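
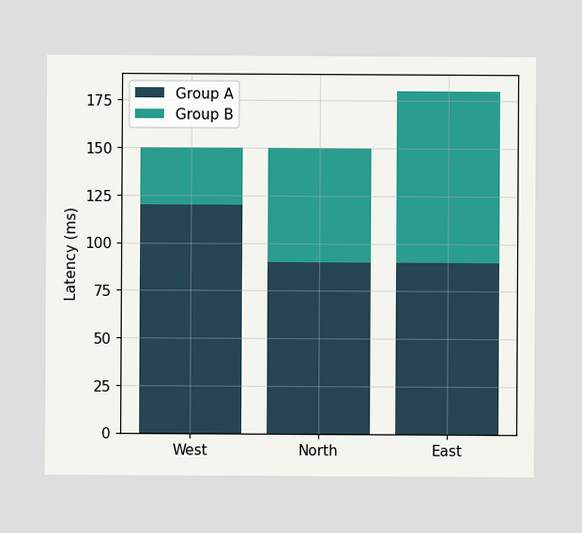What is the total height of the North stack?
150ms

The North stack's top reaches 150ms on the y-axis.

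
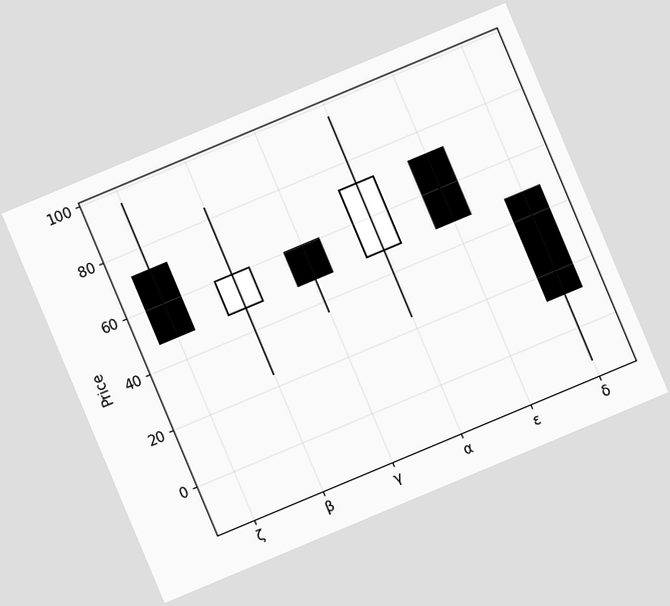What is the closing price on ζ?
48

The chart is tilted about 23° counter-clockwise. The ζ candle closes at 48.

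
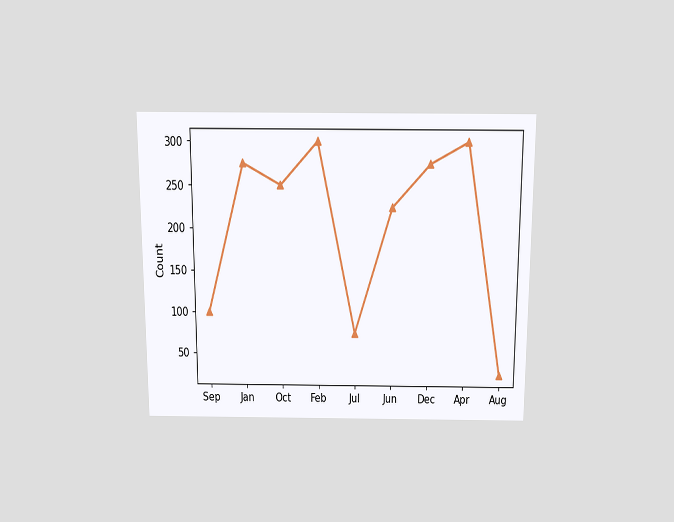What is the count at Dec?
The chart is viewed slightly from above. At Dec, the line is at 275.

275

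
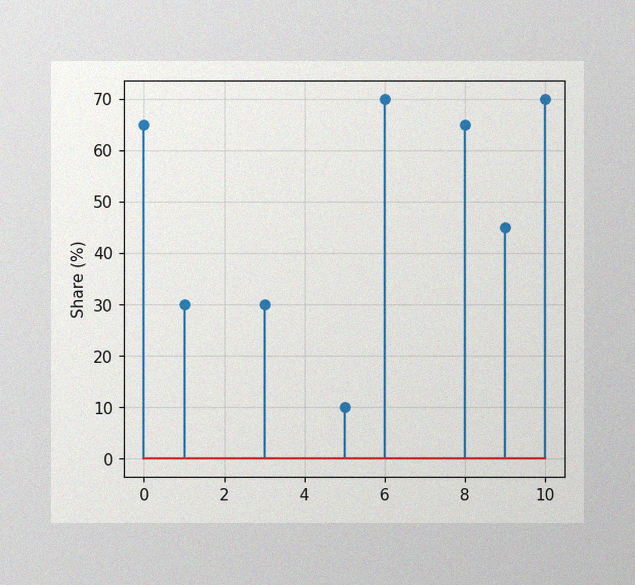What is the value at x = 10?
70%

The image has some photo noise and uneven lighting. The stem at x=10 reaches 70%.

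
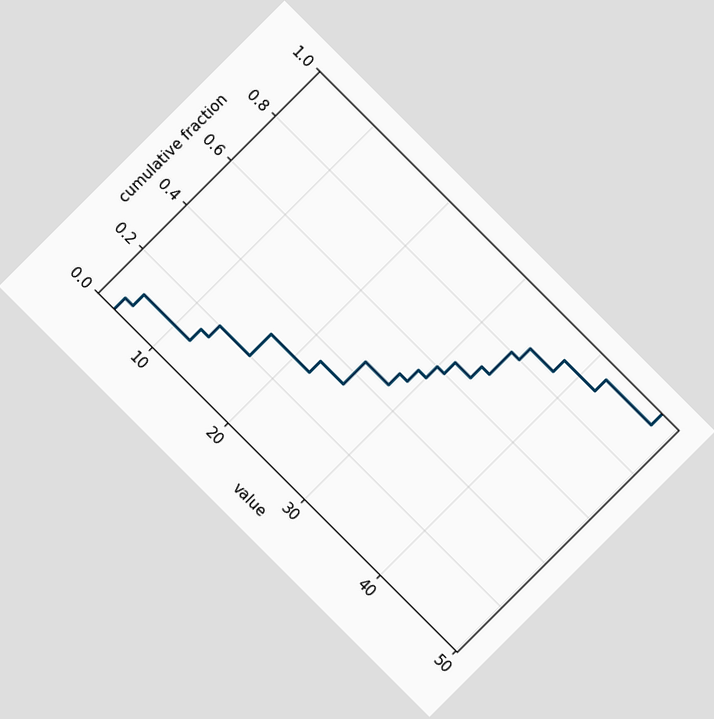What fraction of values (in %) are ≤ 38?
The chart is tilted about 45° clockwise. At x=38 the ECDF step is at 90%.

90%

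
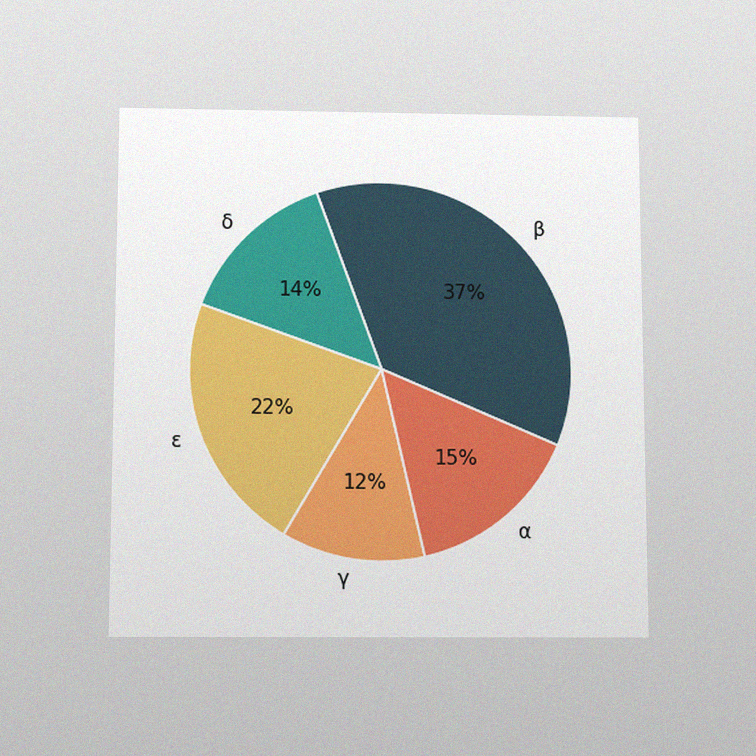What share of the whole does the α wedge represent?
15%

The chart is viewed slightly from below, with some photo noise. The α slice takes up 15% of the pie.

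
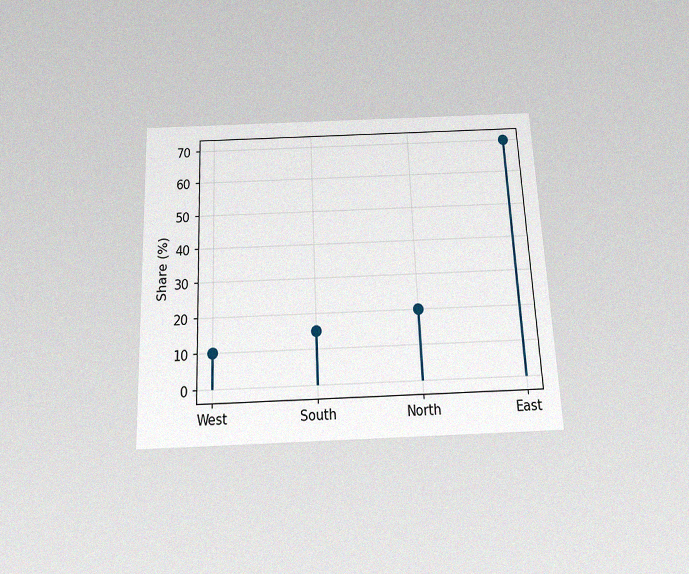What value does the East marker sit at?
The chart is tilted about 2° counter-clockwise and viewed slightly from below, with some photo noise. The East marker sits at 70%.

70%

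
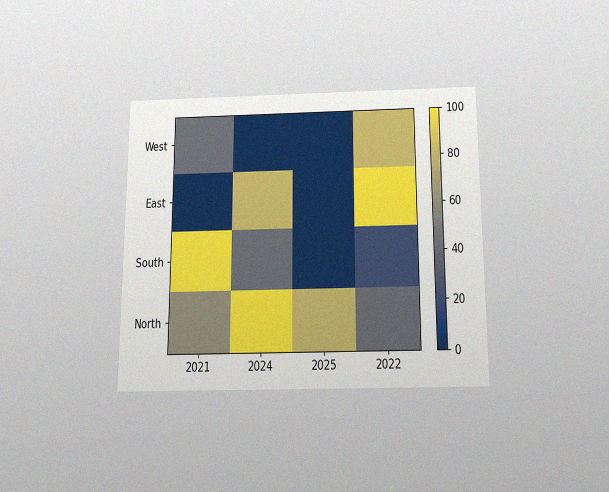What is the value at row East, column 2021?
The chart is viewed slightly from below, with some photo noise. Matching cell (East, 2021) against the colorbar gives 0.

0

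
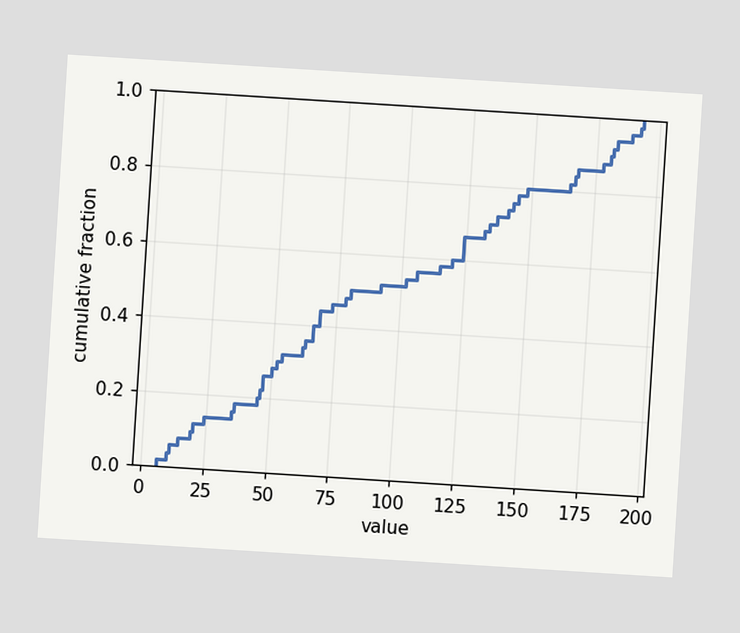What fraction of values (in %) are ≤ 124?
The chart is tilted about 4° clockwise. At x=124 the ECDF step is at 66%.

66%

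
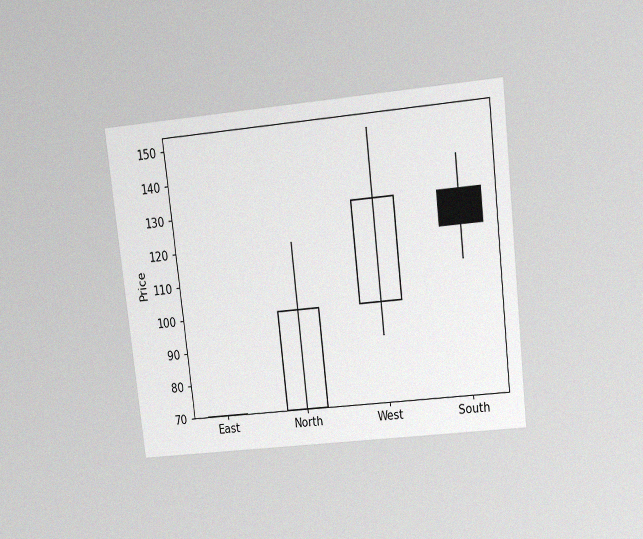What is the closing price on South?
The chart is tilted about 7° counter-clockwise and viewed slightly from above, with some photo noise. The South candle closes at 120.

120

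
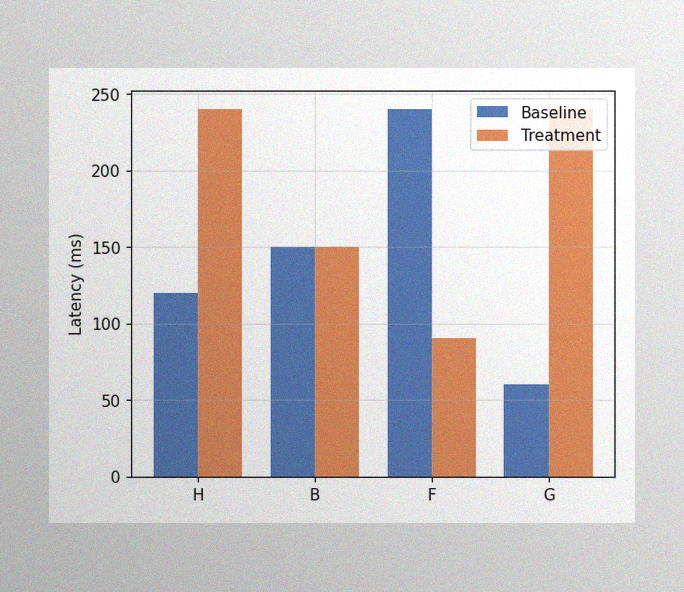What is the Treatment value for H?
240ms

The image has some photo noise and uneven lighting. The Treatment bar at H reaches 240ms on the y-axis.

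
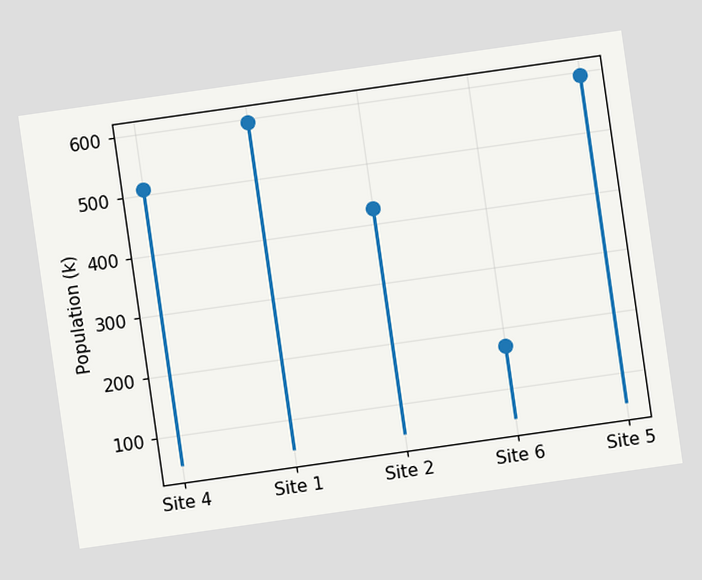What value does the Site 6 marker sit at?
The chart is tilted about 8° counter-clockwise. The Site 6 marker sits at 170k.

170k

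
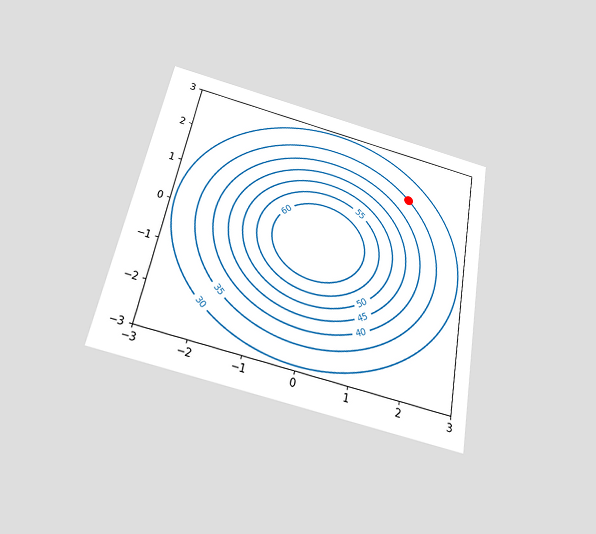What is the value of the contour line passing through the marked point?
The chart is tilted about 11° clockwise and viewed slightly from below. The marked point sits on the contour labelled 35.

35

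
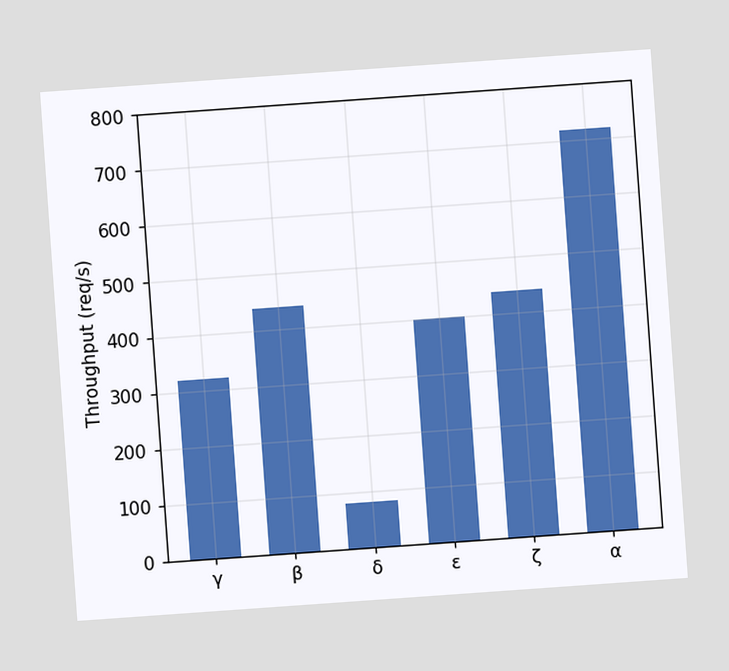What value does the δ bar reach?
The chart is tilted about 4° counter-clockwise. Reading along the chart's y-axis, the δ bar reaches 80req/s.

80req/s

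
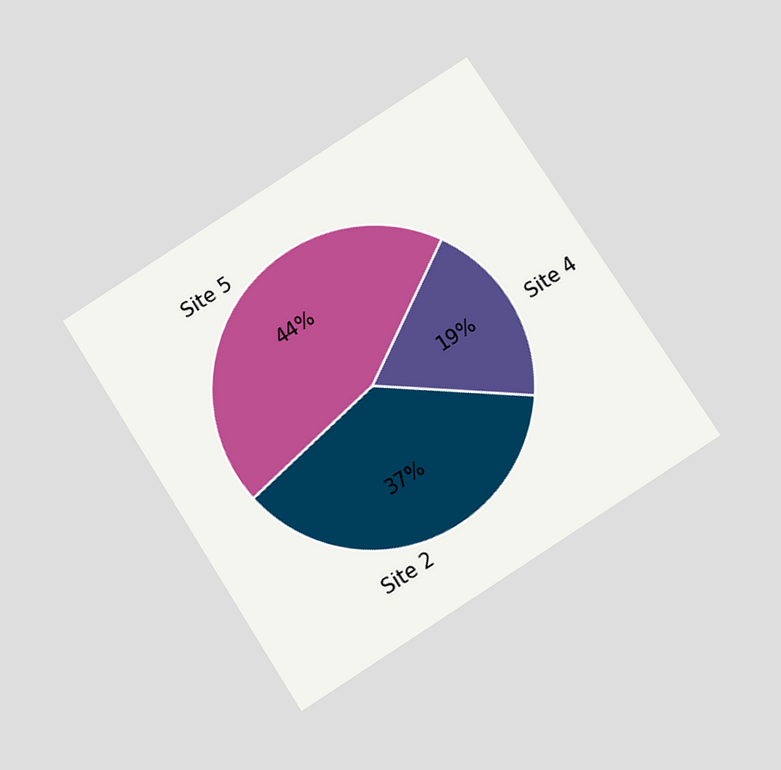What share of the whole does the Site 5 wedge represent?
44%

The chart is tilted about 33° counter-clockwise and viewed slightly from below. The Site 5 slice takes up 44% of the pie.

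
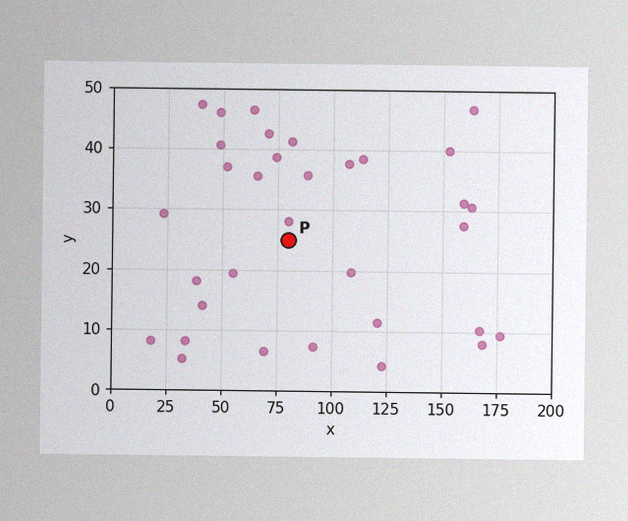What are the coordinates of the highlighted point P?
The image has some photo noise and uneven lighting. Following the gridlines from P to each axis, P sits at (80, 25).

(80, 25)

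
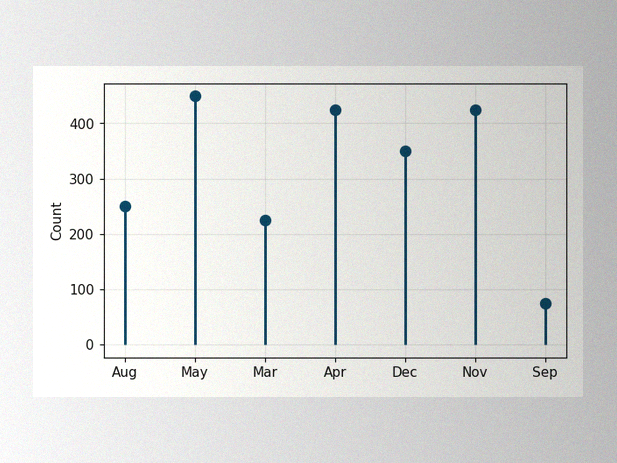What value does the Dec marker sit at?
350

The image has some photo noise and uneven lighting. The Dec marker sits at 350.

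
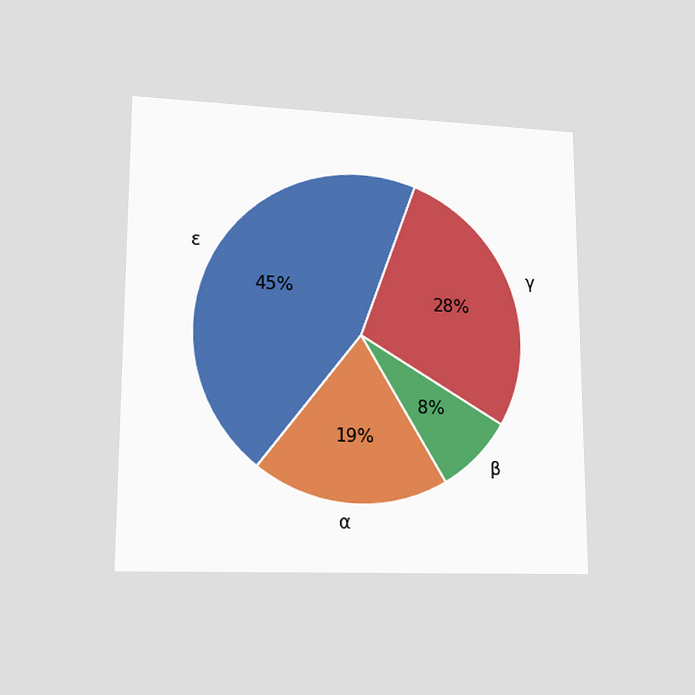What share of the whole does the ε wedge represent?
45%

The chart is viewed at a slight angle. The ε slice takes up 45% of the pie.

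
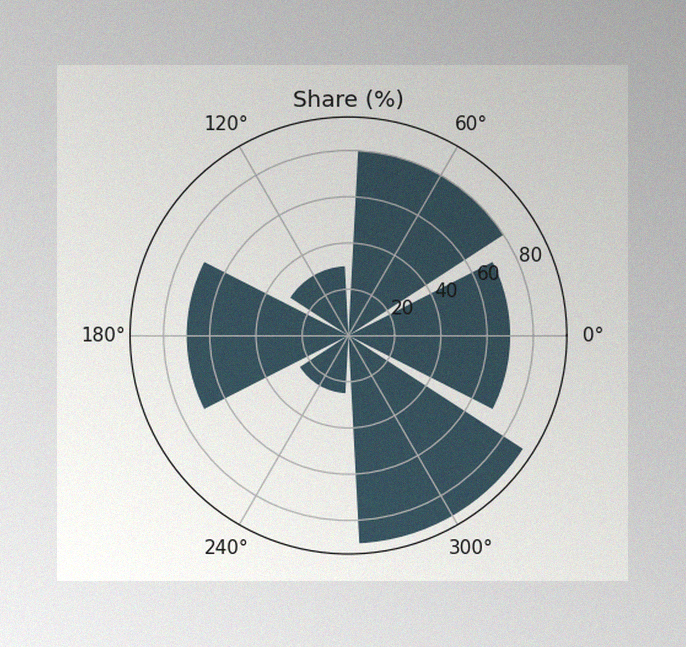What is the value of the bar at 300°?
The image has some photo noise and uneven lighting. The bar at 300° reaches 90% on the radial axis.

90%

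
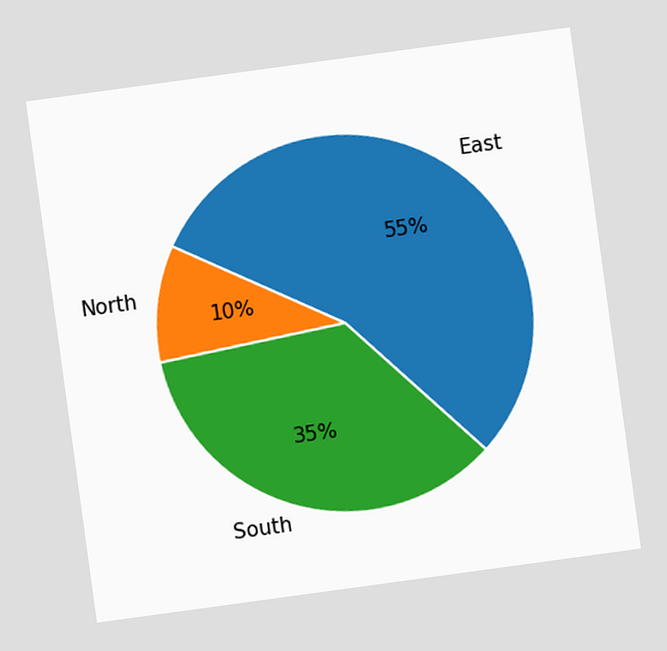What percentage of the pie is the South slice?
35%

The chart is tilted about 8° counter-clockwise. The South slice takes up 35% of the pie.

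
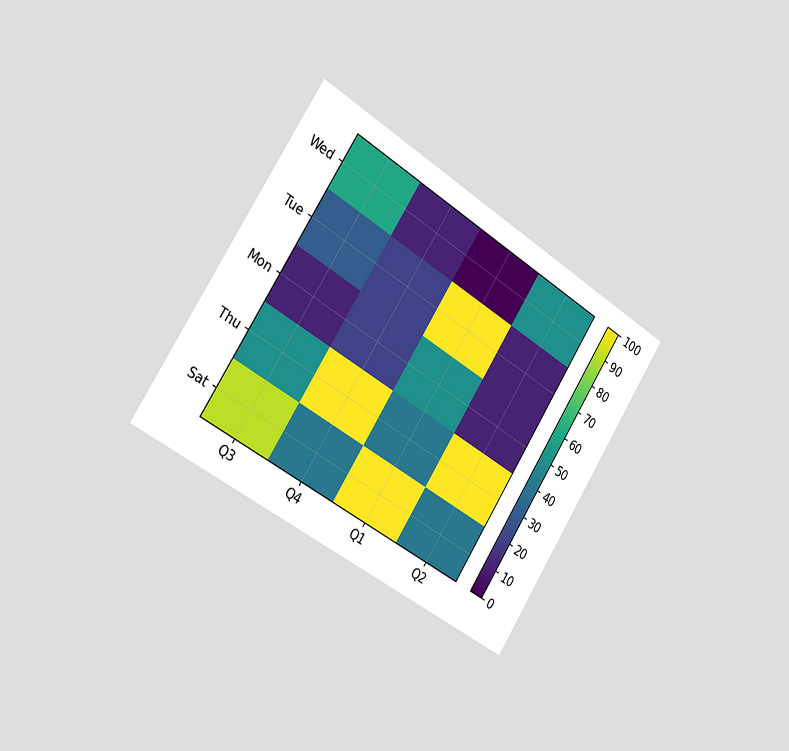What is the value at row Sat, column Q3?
90

The chart is tilted about 33° clockwise and viewed slightly from the left. Matching cell (Sat, Q3) against the colorbar gives 90.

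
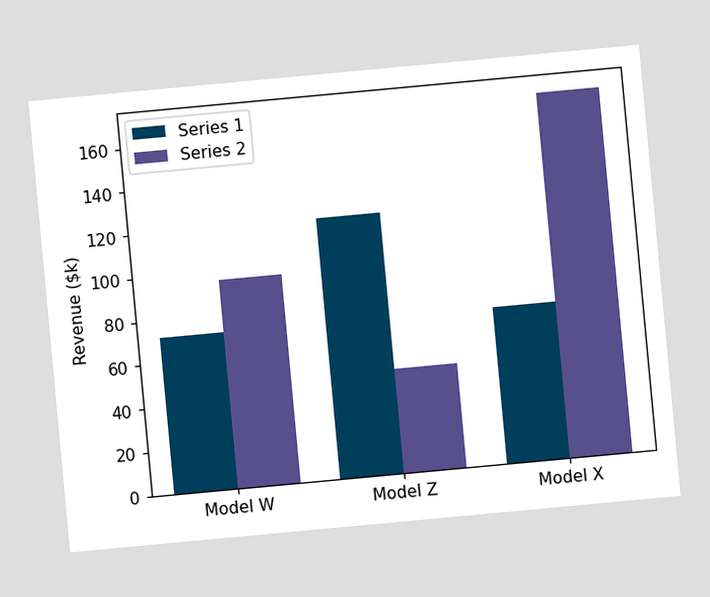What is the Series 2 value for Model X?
The chart is tilted about 5° counter-clockwise. The Series 2 bar at Model X reaches $168k on the y-axis.

$168k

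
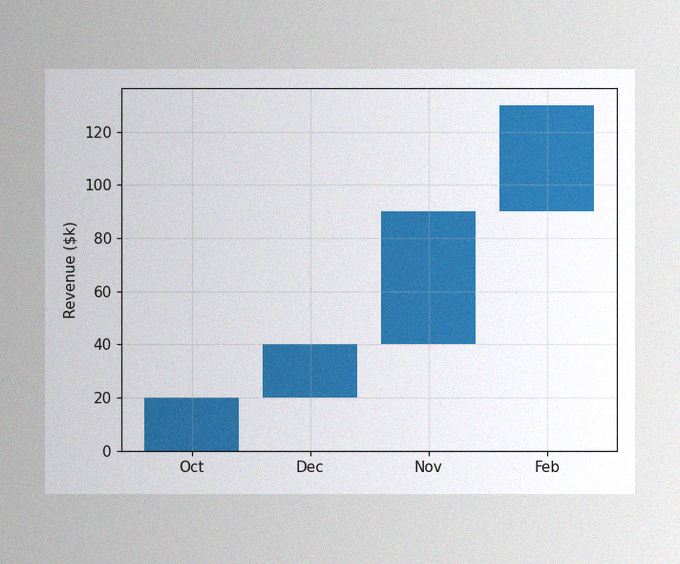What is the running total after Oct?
The image has some photo noise and uneven lighting. After Oct the running total reaches $20k.

$20k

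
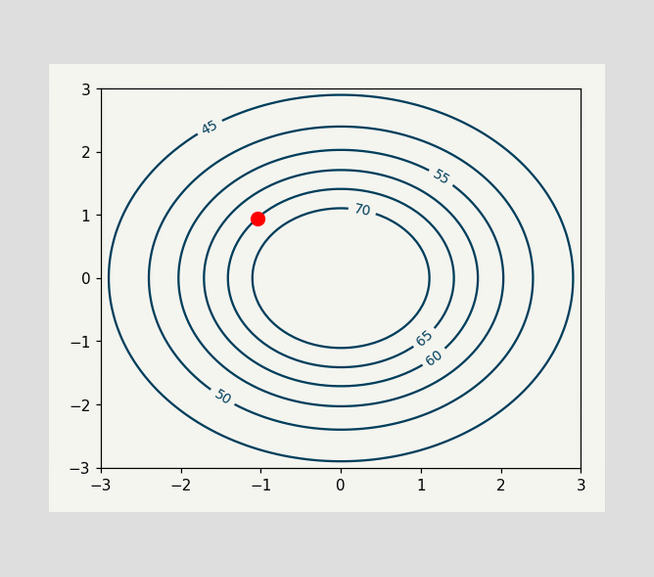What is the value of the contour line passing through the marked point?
65

The marked point sits on the contour labelled 65.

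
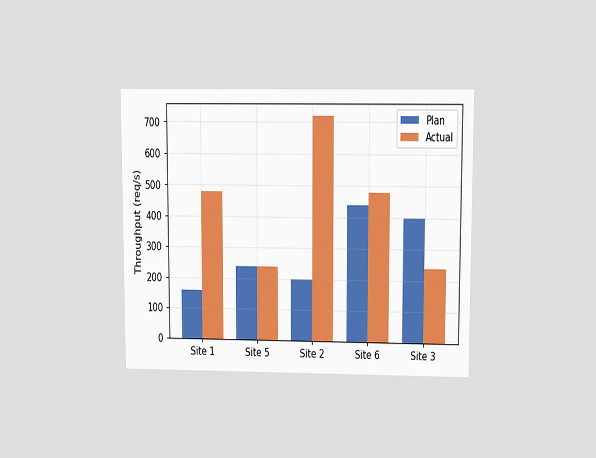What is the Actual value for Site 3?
240req/s

The chart is viewed at a slight angle. The Actual bar at Site 3 reaches 240req/s on the y-axis.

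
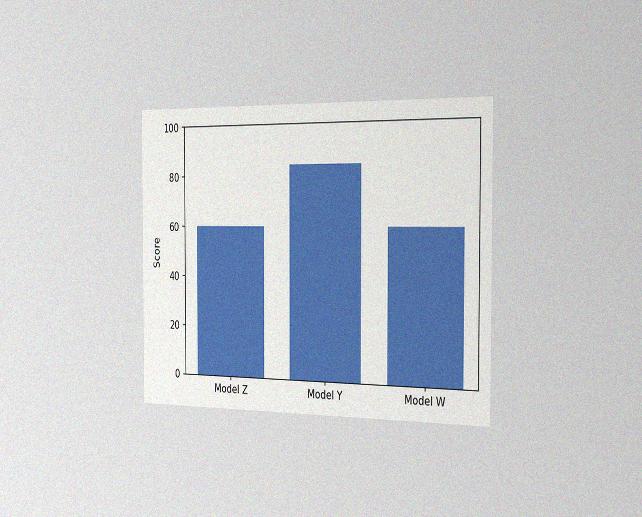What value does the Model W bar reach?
The chart is viewed slightly from the right, with some photo noise. Reading along the chart's y-axis, the Model W bar reaches 60.

60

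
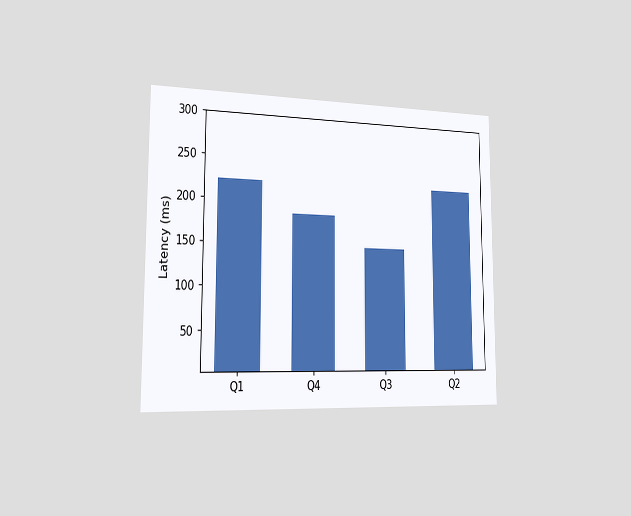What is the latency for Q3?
148ms

The chart is viewed slightly from the left. Reading along the chart's y-axis, the Q3 bar reaches 148ms.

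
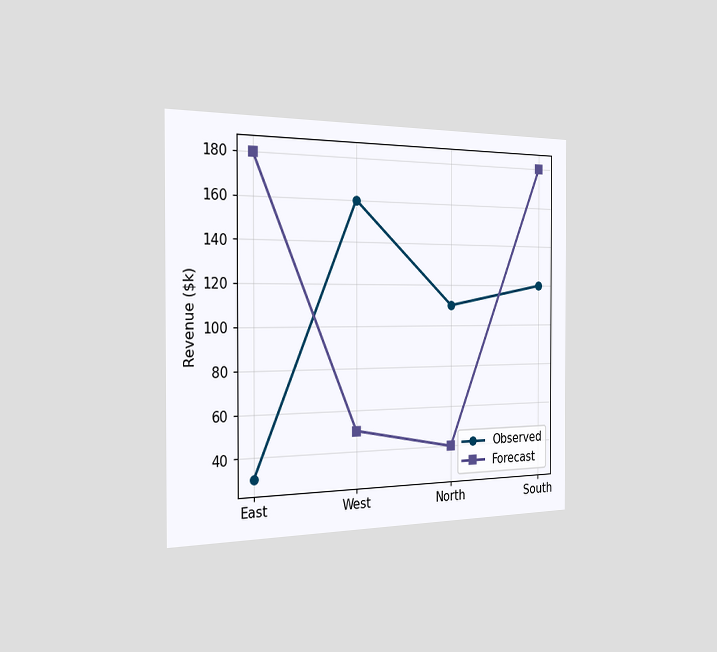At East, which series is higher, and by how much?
Forecast, by $150k

The chart is viewed slightly from the left. At East, Forecast sits above the other line by $150k.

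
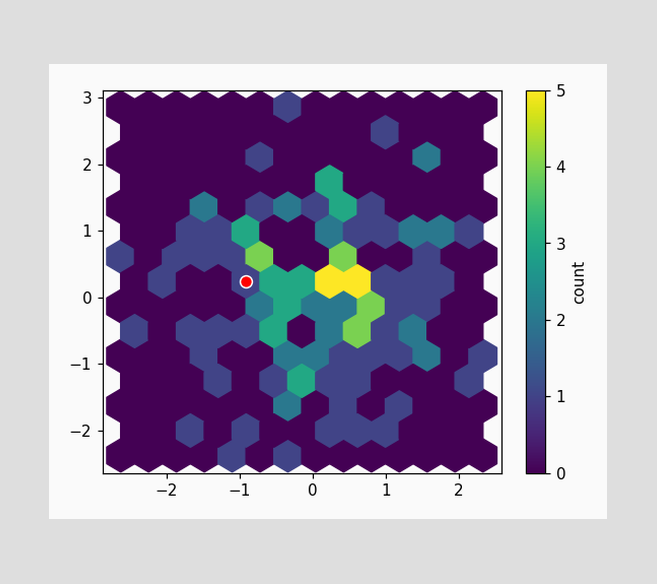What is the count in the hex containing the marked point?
1

The marked hex reads 1 on the colorbar.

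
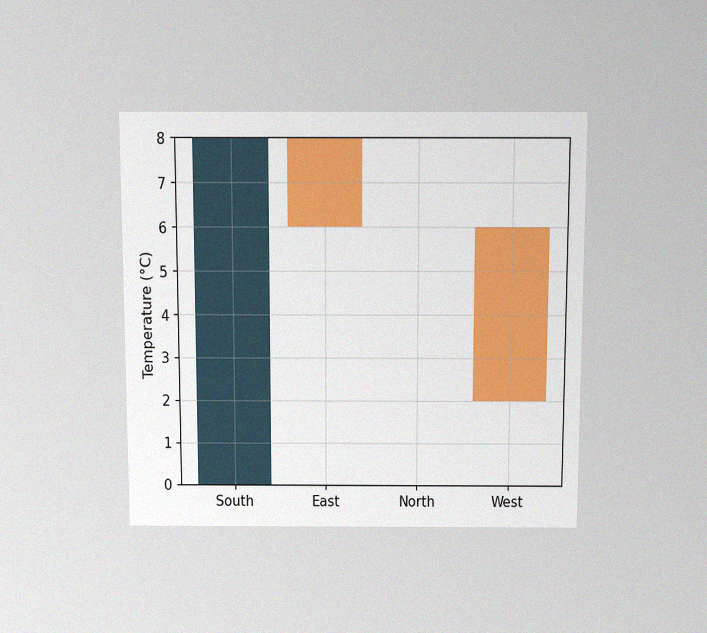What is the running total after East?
The chart is viewed slightly from above, with some photo noise. After East the running total reaches 6°C.

6°C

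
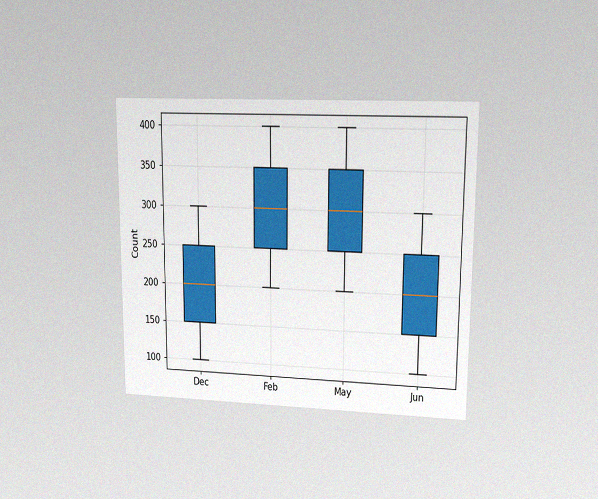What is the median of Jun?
200

The chart is viewed at a slight angle, with some photo noise. The median line in the Jun box sits at 200.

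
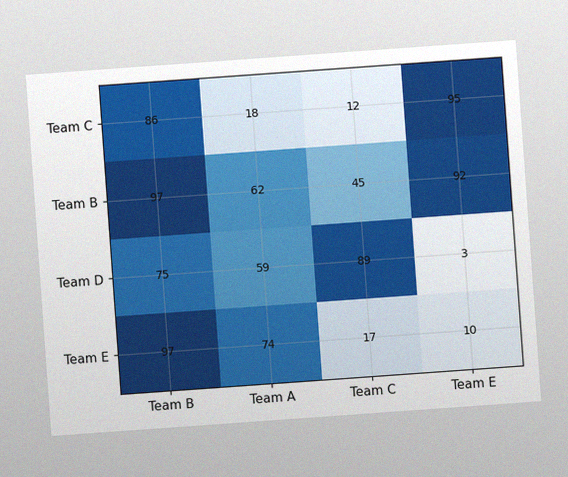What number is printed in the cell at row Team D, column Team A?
59

The chart is tilted about 4° counter-clockwise, with some photo noise. The (Team D, Team A) cell reads 59.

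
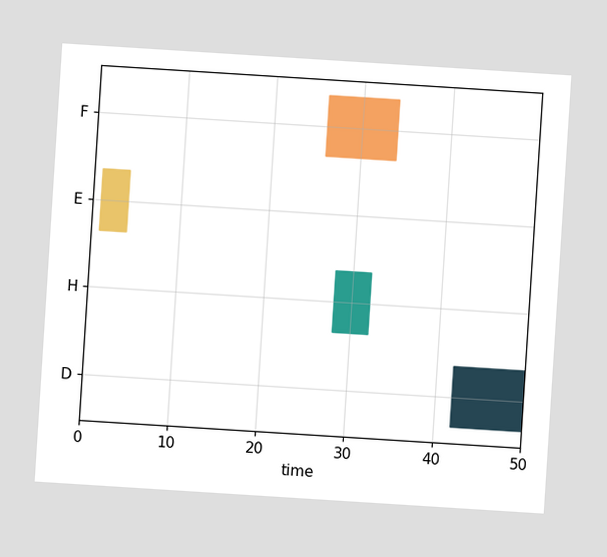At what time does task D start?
The chart is tilted about 4° clockwise. The D bar begins at t=42.

42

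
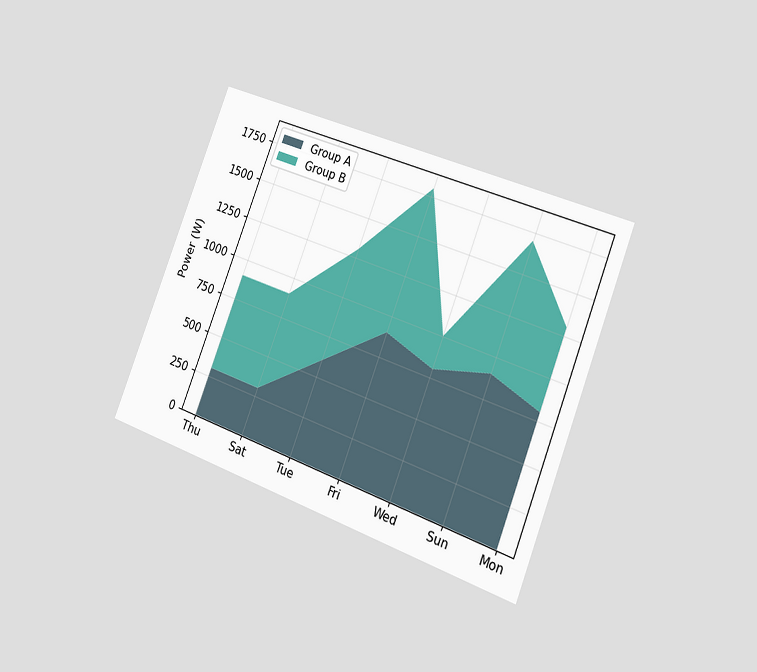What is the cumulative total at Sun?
1700W

The chart is tilted about 21° clockwise and viewed slightly from the right. The stacked total at Sun reaches 1700W.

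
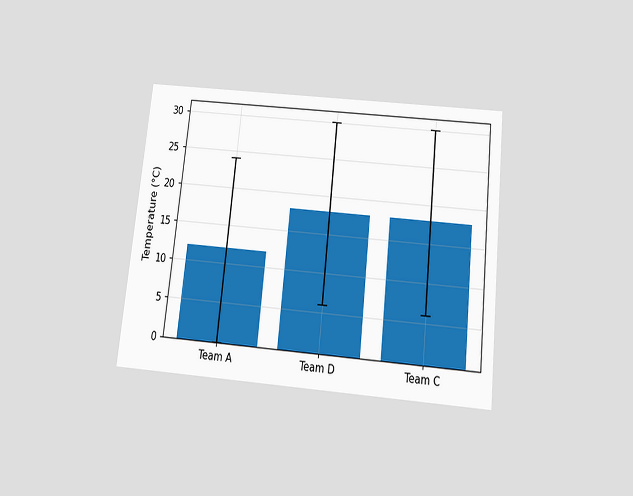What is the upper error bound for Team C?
30°C

The chart is tilted about 6° clockwise and viewed slightly from below. The Team C bar's upper whisker reaches 30°C.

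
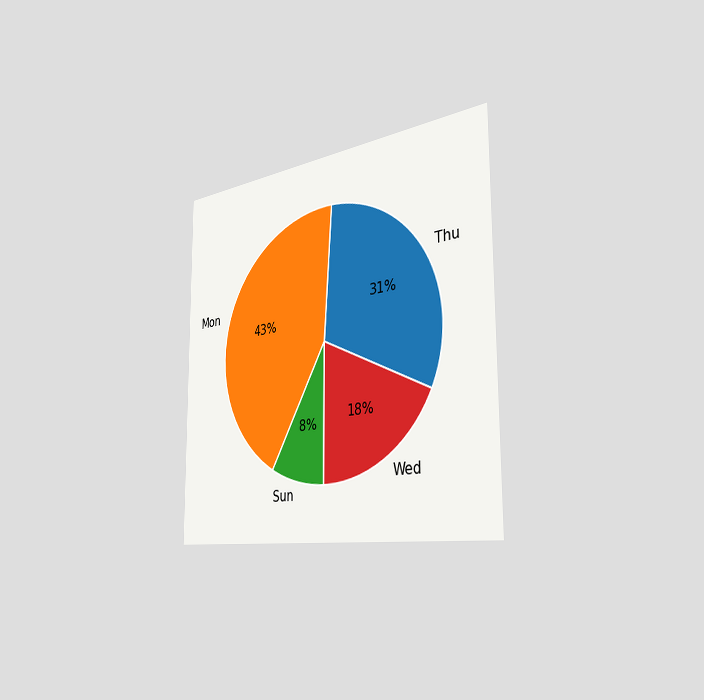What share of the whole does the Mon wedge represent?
The chart is viewed slightly from the right. The Mon slice takes up 43% of the pie.

43%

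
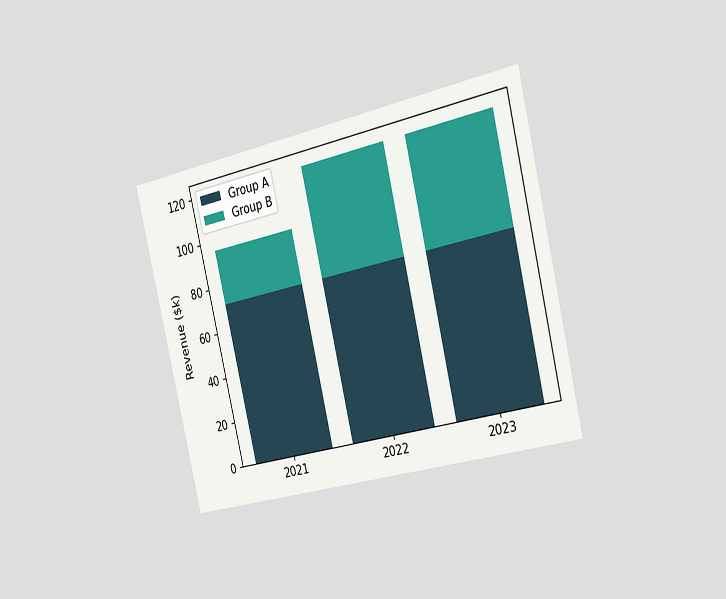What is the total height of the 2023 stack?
The chart is tilted about 13° counter-clockwise and viewed slightly from the right. The 2023 stack's top reaches $120k on the y-axis.

$120k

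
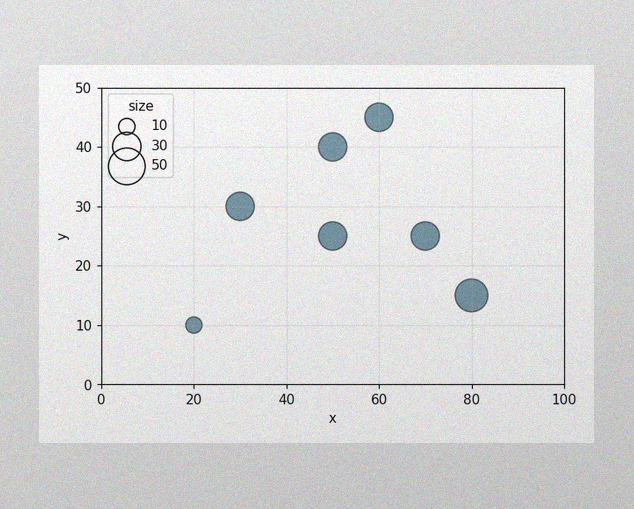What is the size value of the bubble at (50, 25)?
The image has some photo noise and uneven lighting. Matching the bubble at (50, 25) against the size legend gives 30.

30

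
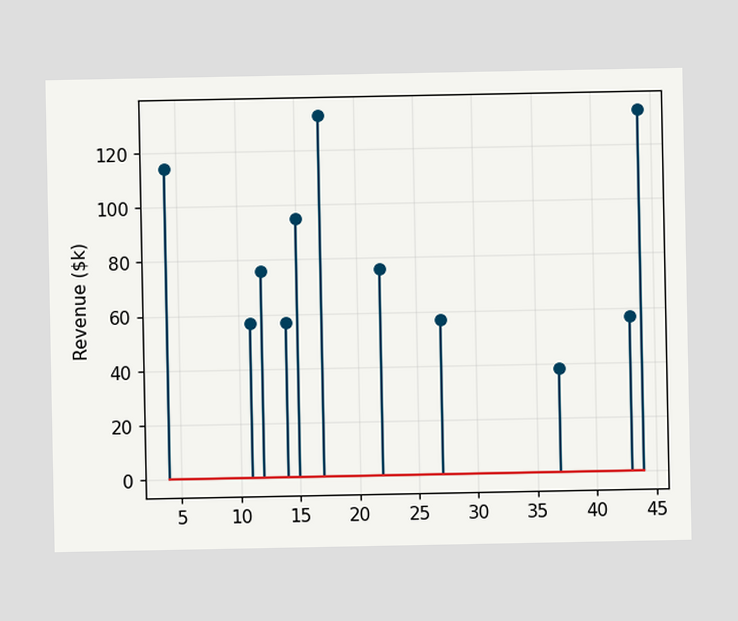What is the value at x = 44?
$133k

The stem at x=44 reaches $133k.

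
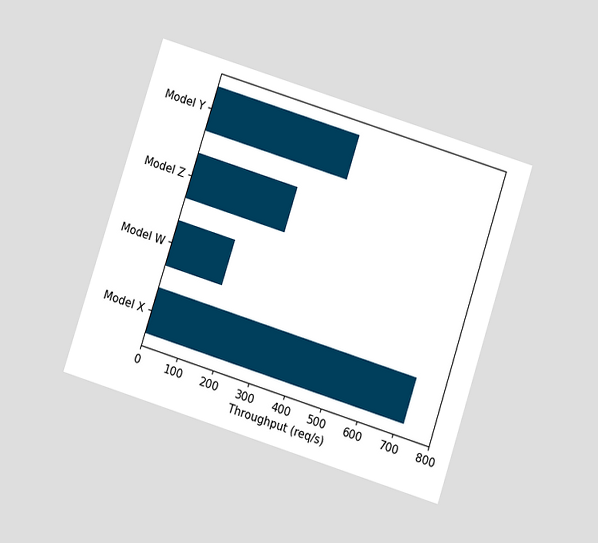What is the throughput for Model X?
The chart is tilted about 18° clockwise and viewed slightly from below. Reading along the chart's x-axis, the Model X bar reaches 720req/s.

720req/s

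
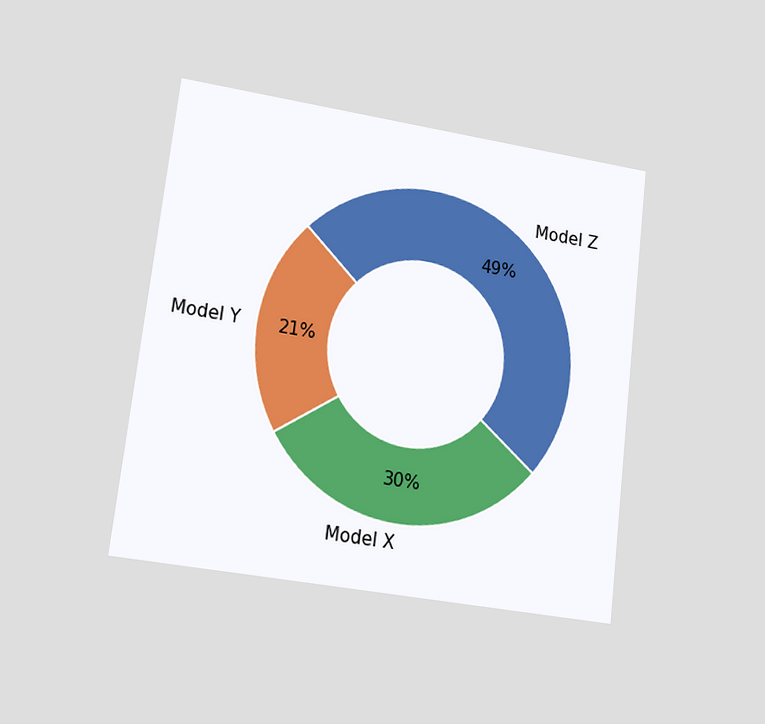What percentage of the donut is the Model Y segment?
The chart is tilted about 7° clockwise and viewed at a slight angle. The Model Y segment takes up 21% of the ring.

21%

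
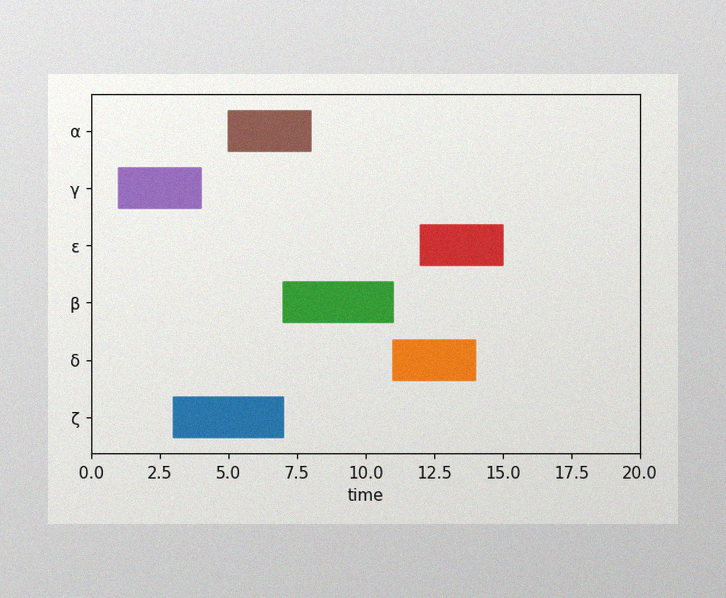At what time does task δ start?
11

The image has some photo noise and uneven lighting. The δ bar begins at t=11.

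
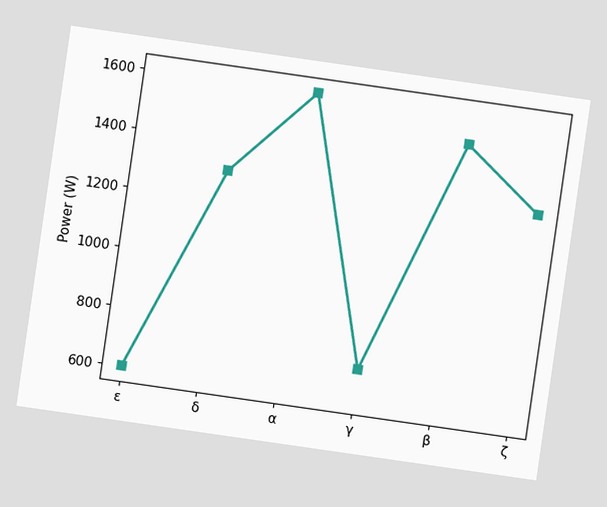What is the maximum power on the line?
1600W

The chart is tilted about 8° clockwise. The highest point is at α, and reading across to the y-axis gives 1600W.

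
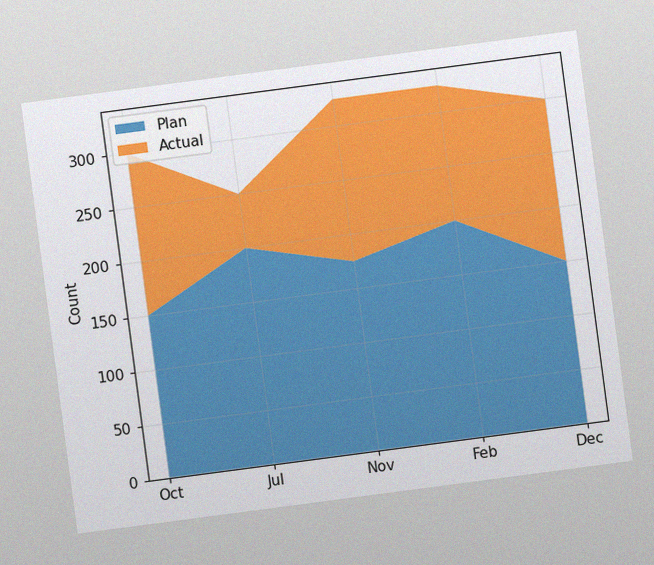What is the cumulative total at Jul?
The chart is tilted about 7° counter-clockwise, with some photo noise. The stacked total at Jul reaches 250.

250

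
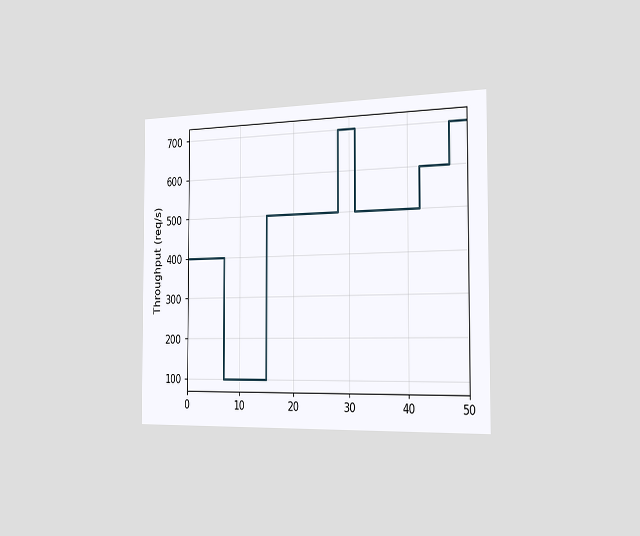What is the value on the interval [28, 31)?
700req/s

The chart is viewed slightly from the right. On [28, 31) the step sits at 700req/s.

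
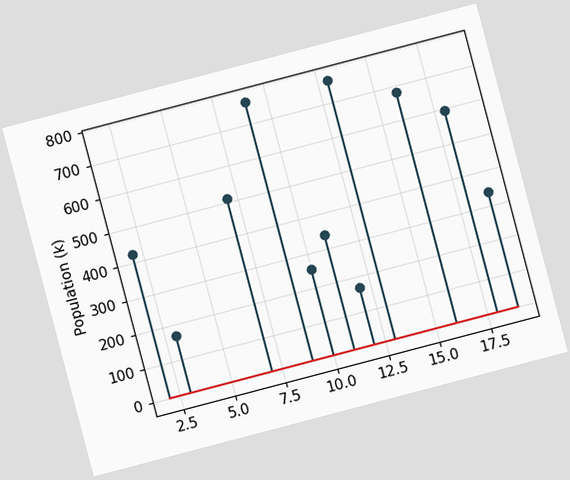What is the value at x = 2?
425k

The chart is tilted about 15° counter-clockwise. The stem at x=2 reaches 425k.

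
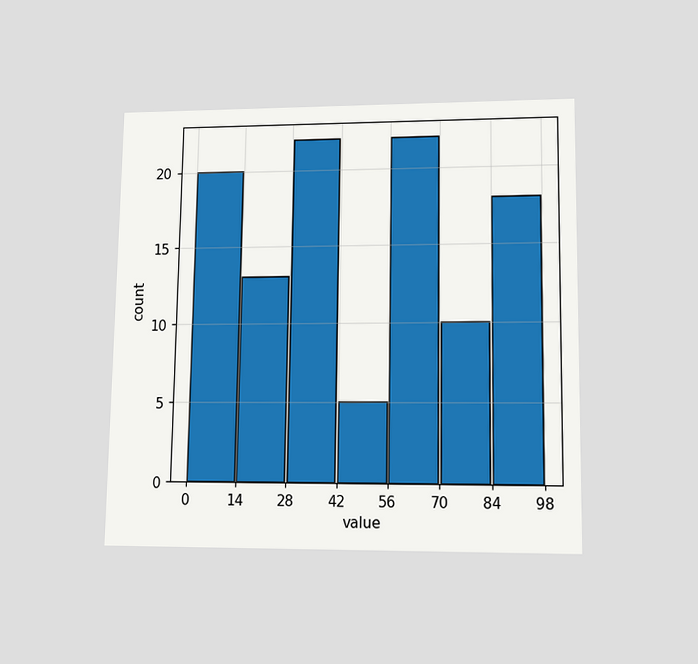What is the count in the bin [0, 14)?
The chart is viewed at a slight angle. The [0, 14) bin has height 20.

20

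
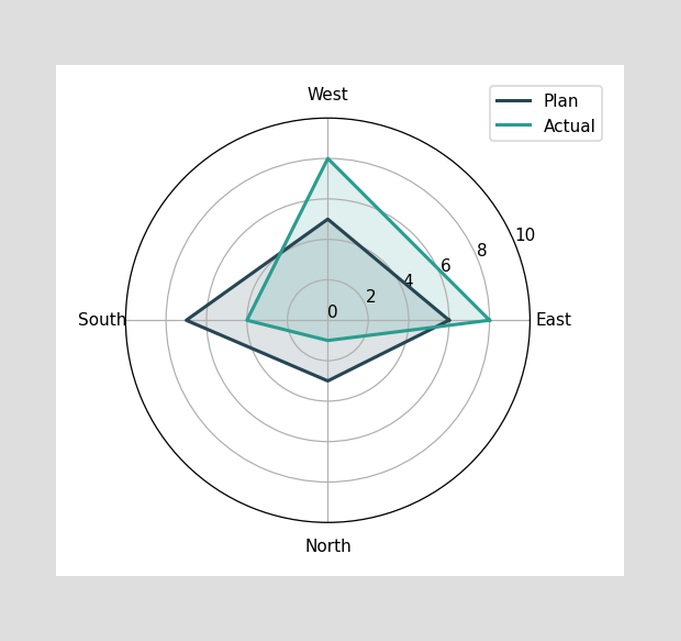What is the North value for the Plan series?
3

On the North axis, Plan reaches 3.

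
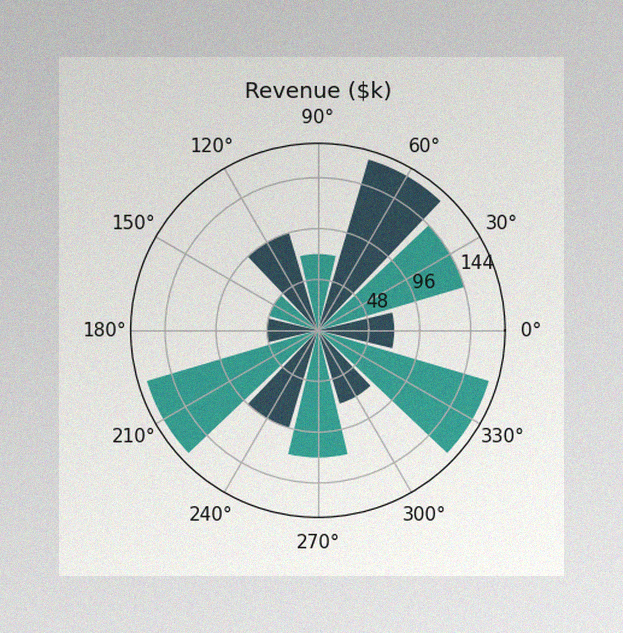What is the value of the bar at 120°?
$96k

The image has some photo noise and uneven lighting. The bar at 120° reaches $96k on the radial axis.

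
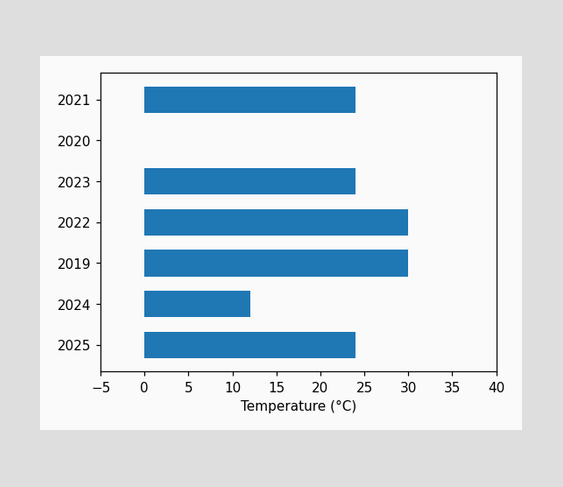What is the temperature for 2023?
Reading along the chart's x-axis, the 2023 bar reaches 24°C.

24°C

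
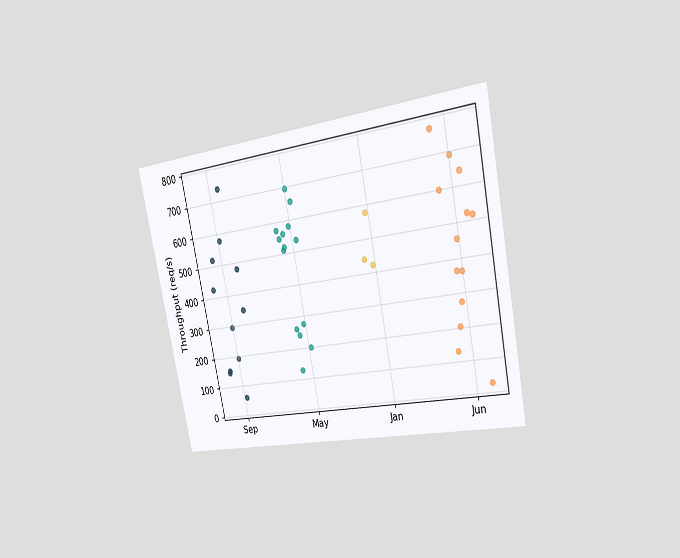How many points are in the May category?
14

The chart is tilted about 11° counter-clockwise and viewed slightly from the right. Counting the markers in the May column gives 14.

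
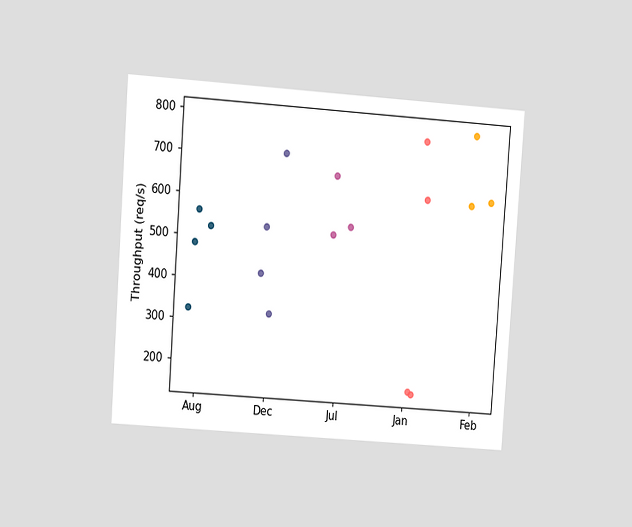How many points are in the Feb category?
The chart is tilted about 4° clockwise and viewed at a slight angle. Counting the markers in the Feb column gives 3.

3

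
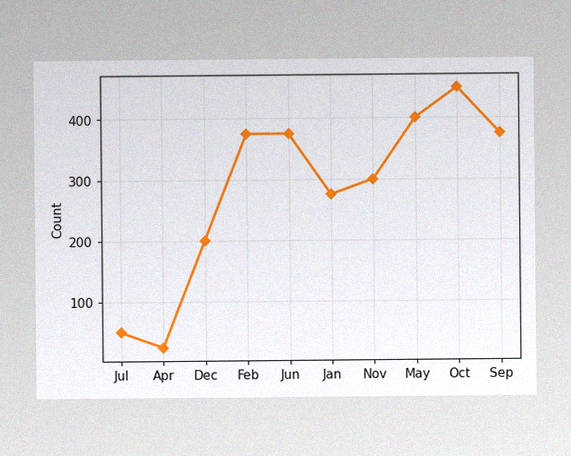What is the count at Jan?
The image has some photo noise and uneven lighting. At Jan, the line is at 275.

275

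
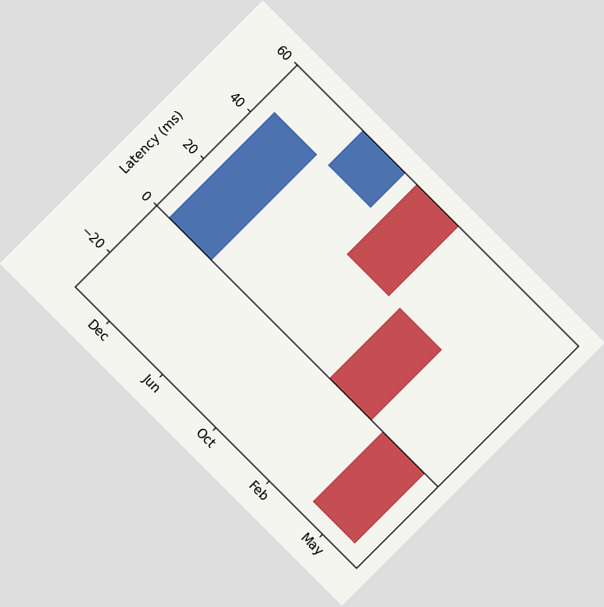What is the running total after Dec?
45ms

The chart is tilted about 45° clockwise. After Dec the running total reaches 45ms.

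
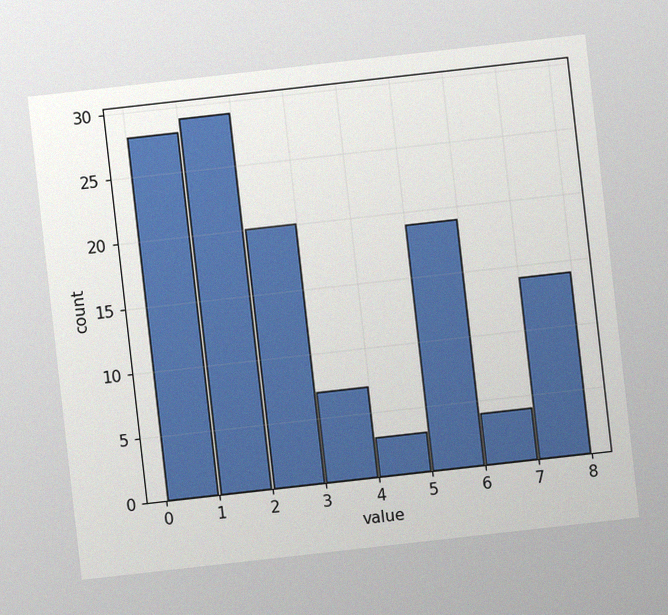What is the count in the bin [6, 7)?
4

The chart is tilted about 6° counter-clockwise, with some photo noise. The [6, 7) bin has height 4.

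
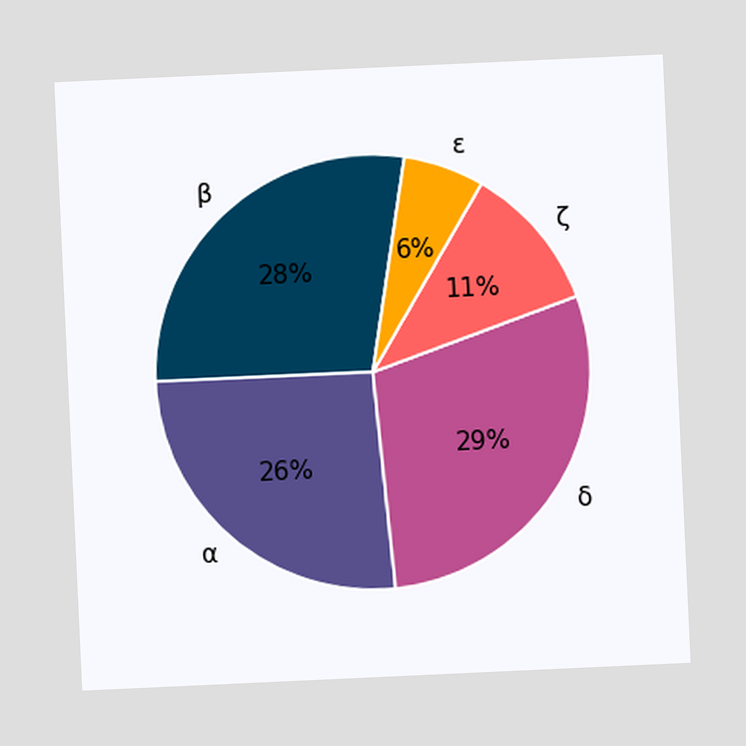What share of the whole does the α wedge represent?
The chart is tilted about 3° counter-clockwise. The α slice takes up 26% of the pie.

26%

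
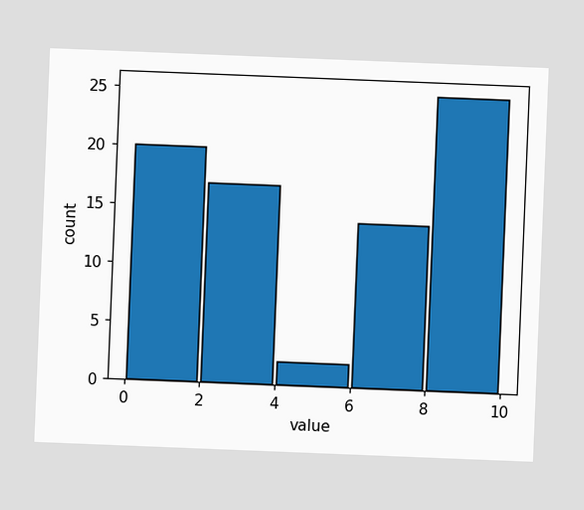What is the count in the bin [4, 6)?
2

The chart is tilted about 2° clockwise. The [4, 6) bin has height 2.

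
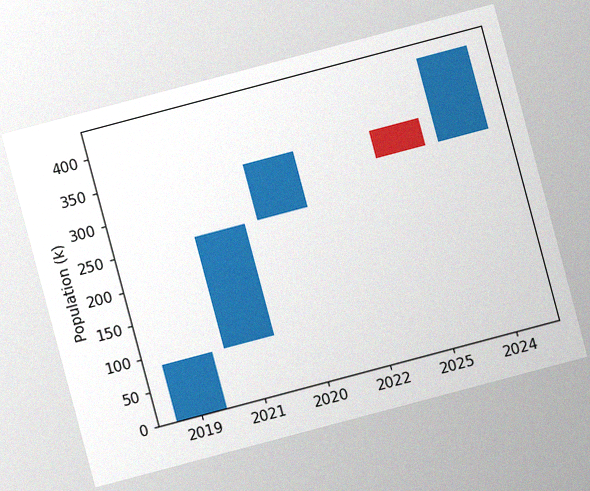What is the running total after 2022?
336k

The chart is tilted about 15° counter-clockwise, with some photo noise. After 2022 the running total reaches 336k.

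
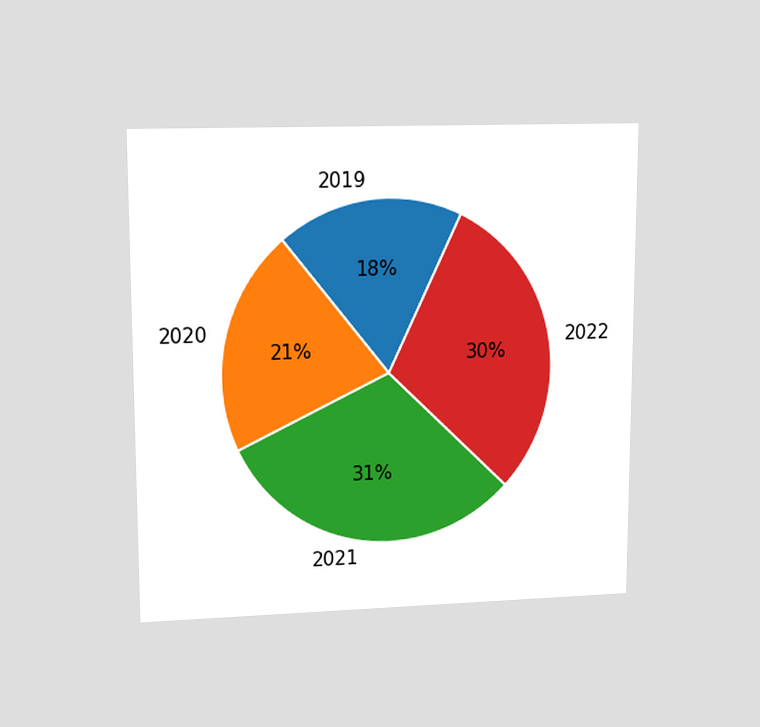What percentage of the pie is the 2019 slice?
18%

The chart is viewed at a slight angle. The 2019 slice takes up 18% of the pie.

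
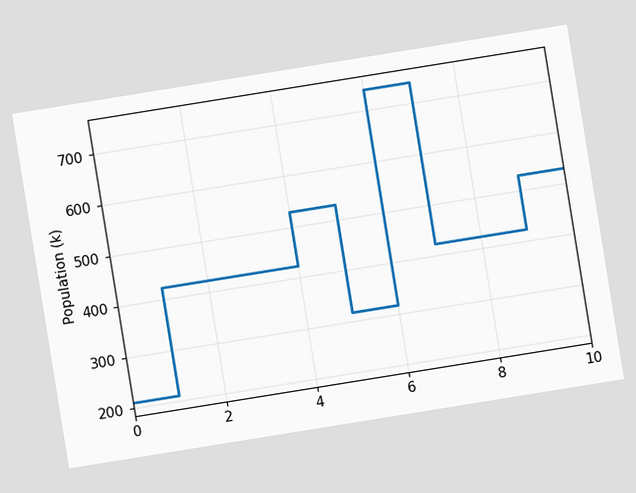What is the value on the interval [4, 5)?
The chart is tilted about 9° counter-clockwise. On [4, 5) the step sits at 530k.

530k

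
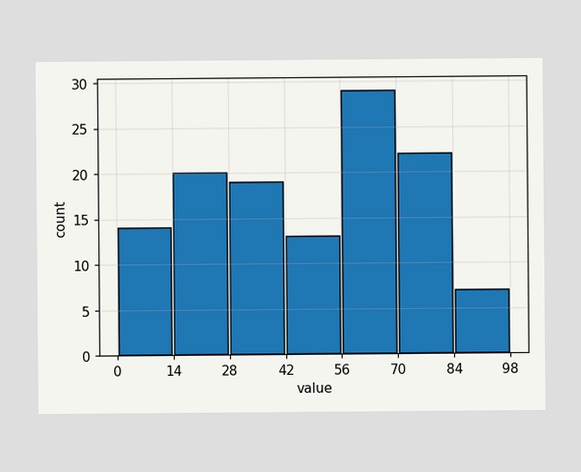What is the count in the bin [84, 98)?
The [84, 98) bin has height 7.

7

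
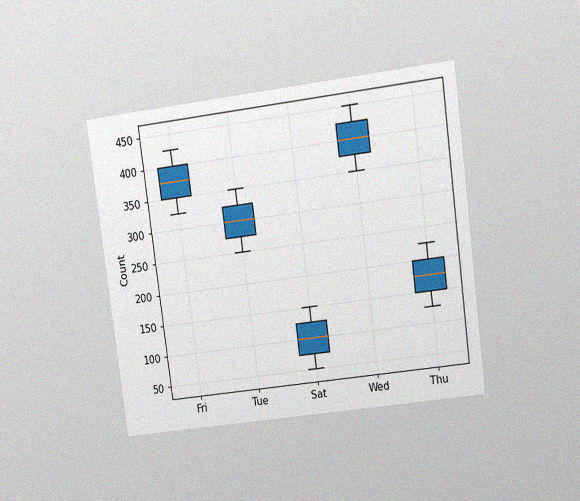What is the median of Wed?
400

The chart is tilted about 7° counter-clockwise and viewed at a slight angle, with some photo noise. The median line in the Wed box sits at 400.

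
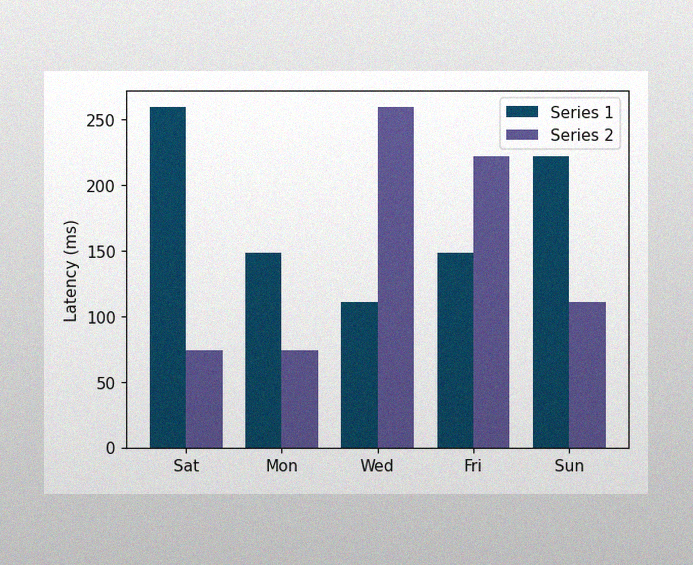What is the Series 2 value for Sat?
74ms

The image has some photo noise and uneven lighting. The Series 2 bar at Sat reaches 74ms on the y-axis.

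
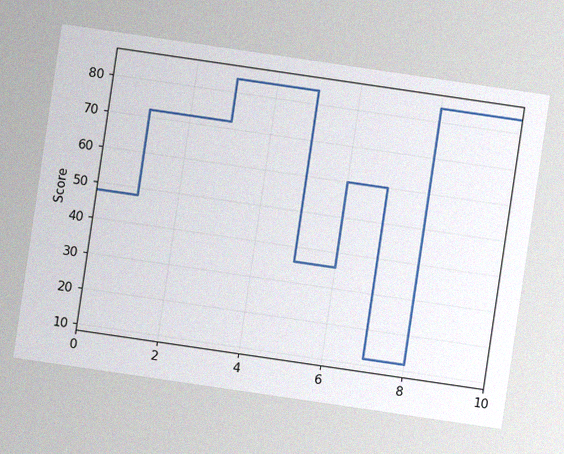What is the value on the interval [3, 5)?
The chart is tilted about 8° clockwise, with some photo noise. On [3, 5) the step sits at 84.

84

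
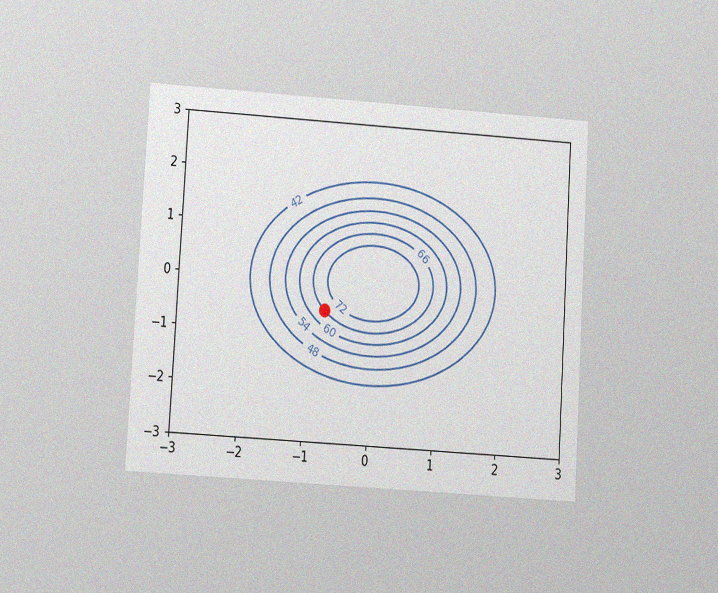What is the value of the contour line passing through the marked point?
66

The chart is tilted about 3° clockwise and viewed at a slight angle, with some photo noise. The marked point sits on the contour labelled 66.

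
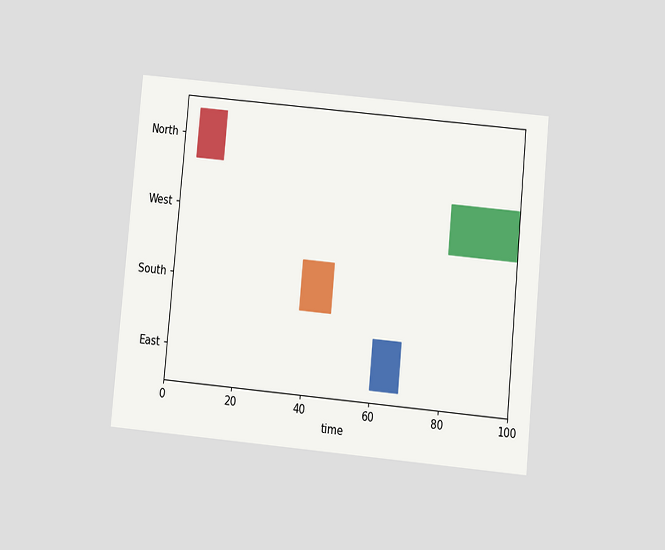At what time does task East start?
60

The chart is tilted about 5° clockwise and viewed slightly from below. The East bar begins at t=60.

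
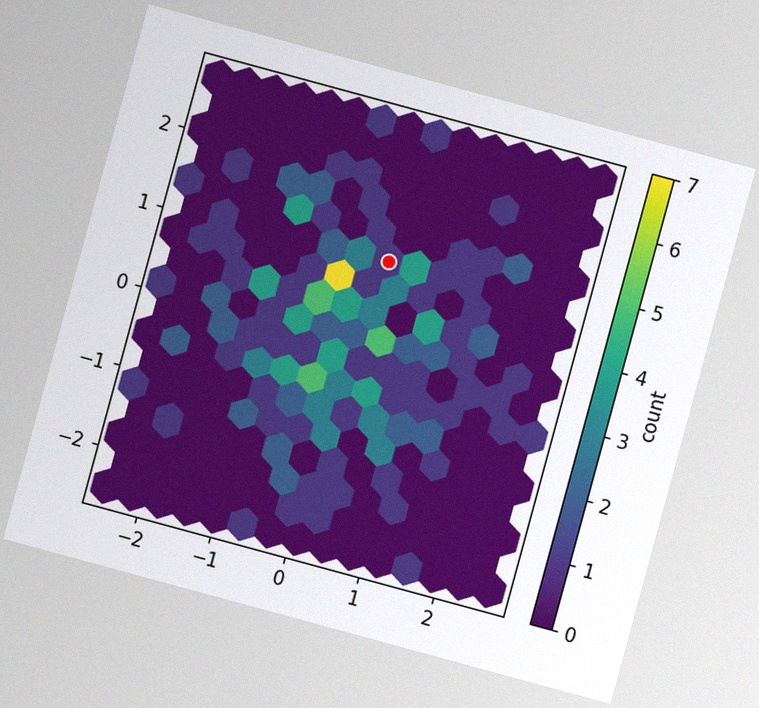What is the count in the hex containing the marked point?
The chart is tilted about 15° clockwise, with some photo noise. The marked hex reads 1 on the colorbar.

1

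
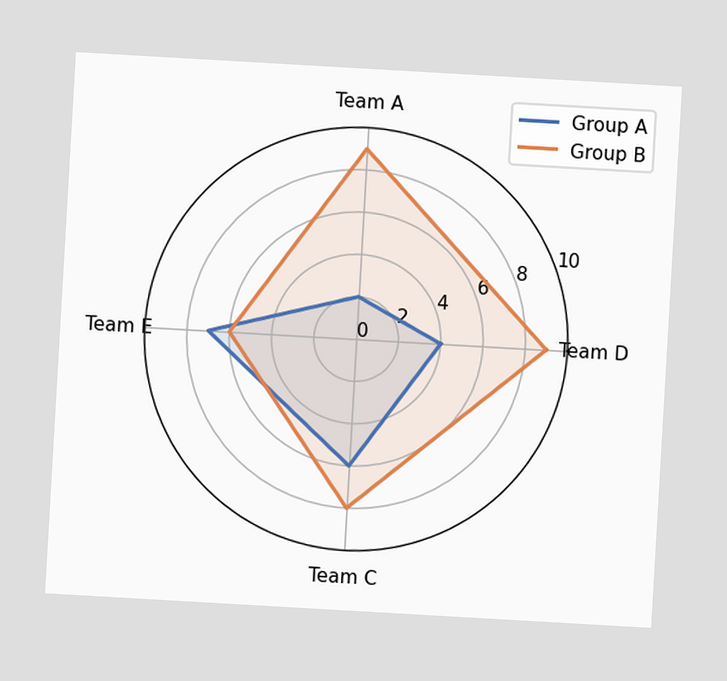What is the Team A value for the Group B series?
9

The chart is tilted about 3° clockwise. On the Team A axis, Group B reaches 9.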